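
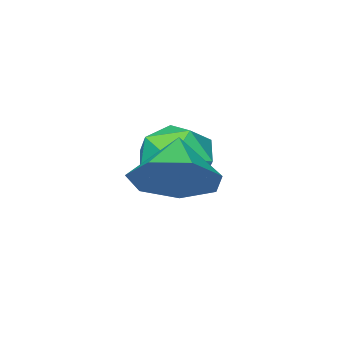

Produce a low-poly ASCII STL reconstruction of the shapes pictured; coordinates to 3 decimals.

solid 
facet normal -0.971 -0.019 -0.238
outer loop
vertex -0.526 0.931 0.187
vertex -0.614 0.001 0.622
vertex -0.769 0.851 1.185
endloop
endfacet
facet normal -0.749 0.650 -0.130
outer loop
vertex -0.526 0.931 0.187
vertex -0.769 0.851 1.185
vertex -0.095 1.566 0.875
endloop
endfacet
facet normal -0.217 0.781 -0.585
outer loop
vertex -0.526 0.931 0.187
vertex -0.095 1.566 0.875
vertex 0.477 1.159 0.12
endloop
endfacet
facet normal -0.109 0.194 -0.975
outer loop
vertex -0.526 0.931 0.187
vertex 0.477 1.159 0.12
vertex 0.156 0.192 -0.036
endloop
endfacet
facet normal -0.575 -0.301 -0.761
outer loop
vertex -0.526 0.931 0.187
vertex 0.156 0.192 -0.036
vertex -0.614 0.001 0.622
endloop
endfacet
facet normal -0.488 0.691 0.533
outer loop
vertex -0.095 1.566 0.875
vertex -0.769 0.851 1.185
vertex 0.084 1.028 1.736
endloop
endfacet
facet normal -0.848 -0.392 0.358
outer loop
vertex -0.769 0.851 1.185
vertex -0.614 0.001 0.622
vertex -0.237 0.061 1.58
endloop
endfacet
facet normal -0.206 -0.849 -0.487
outer loop
vertex -0.614 0.001 0.622
vertex 0.156 0.192 -0.036
vertex 0.335 -0.346 0.825
endloop
endfacet
facet normal 0.549 -0.048 -0.835
outer loop
vertex 0.156 0.192 -0.036
vertex 0.477 1.159 0.12
vertex 1.009 0.369 0.515
endloop
endfacet
facet normal 0.374 0.905 -0.204
outer loop
vertex 0.477 1.159 0.12
vertex -0.095 1.566 0.875
vertex 0.854 1.219 1.078
endloop
endfacet
facet normal 0.109 -0.194 0.975
outer loop
vertex 0.766 0.289 1.513
vertex 0.084 1.028 1.736
vertex -0.237 0.061 1.58
endloop
endfacet
facet normal 0.217 -0.781 0.585
outer loop
vertex 0.766 0.289 1.513
vertex -0.237 0.061 1.58
vertex 0.335 -0.346 0.825
endloop
endfacet
facet normal 0.749 -0.650 0.130
outer loop
vertex 0.766 0.289 1.513
vertex 0.335 -0.346 0.825
vertex 1.009 0.369 0.515
endloop
endfacet
facet normal 0.971 0.019 0.238
outer loop
vertex 0.766 0.289 1.513
vertex 1.009 0.369 0.515
vertex 0.854 1.219 1.078
endloop
endfacet
facet normal 0.575 0.301 0.761
outer loop
vertex 0.766 0.289 1.513
vertex 0.854 1.219 1.078
vertex 0.084 1.028 1.736
endloop
endfacet
facet normal -0.549 0.048 0.835
outer loop
vertex -0.237 0.061 1.58
vertex 0.084 1.028 1.736
vertex -0.769 0.851 1.185
endloop
endfacet
facet normal -0.374 -0.905 0.204
outer loop
vertex 0.335 -0.346 0.825
vertex -0.237 0.061 1.58
vertex -0.614 0.001 0.622
endloop
endfacet
facet normal 0.488 -0.691 -0.533
outer loop
vertex 1.009 0.369 0.515
vertex 0.335 -0.346 0.825
vertex 0.156 0.192 -0.036
endloop
endfacet
facet normal 0.848 0.392 -0.358
outer loop
vertex 0.854 1.219 1.078
vertex 1.009 0.369 0.515
vertex 0.477 1.159 0.12
endloop
endfacet
facet normal 0.206 0.849 0.487
outer loop
vertex 0.084 1.028 1.736
vertex 0.854 1.219 1.078
vertex -0.095 1.566 0.875
endloop
endfacet
facet normal 0.579 0.503 -0.641
outer loop
vertex 2.701 1.736 1.252
vertex 1.924 2.442 1.104
vertex 2.704 2.458 1.821
endloop
endfacet
facet normal 0.334 -0.584 0.740
outer loop
vertex 2.701 1.736 1.252
vertex 2.704 2.458 1.821
vertex 1.136 1.758 1.976
endloop
endfacet
facet normal 0.579 0.503 -0.642
outer loop
vertex 2.704 2.458 1.821
vertex 1.924 2.442 1.104
vertex 2.12 3.168 1.85
endloop
endfacet
facet normal 0.085 0.029 0.996
outer loop
vertex 2.704 2.458 1.821
vertex 2.12 3.168 1.85
vertex 1.136 1.758 1.976
endloop
endfacet
facet normal 0.580 0.503 -0.641
outer loop
vertex 2.12 3.168 1.85
vertex 1.924 2.442 1.104
vertex 1.389 3.331 1.317
endloop
endfacet
facet normal -0.479 0.404 0.780
outer loop
vertex 2.12 3.168 1.85
vertex 1.389 3.331 1.317
vertex 1.136 1.758 1.976
endloop
endfacet
facet normal 0.579 0.502 -0.642
outer loop
vertex 1.389 3.331 1.317
vertex 1.924 2.442 1.104
vertex 1.06 2.825 0.624
endloop
endfacet
facet normal -0.932 0.257 0.255
outer loop
vertex 1.389 3.331 1.317
vertex 1.06 2.825 0.624
vertex 1.136 1.758 1.976
endloop
endfacet
facet normal 0.579 0.503 -0.641
outer loop
vertex 1.06 2.825 0.624
vertex 1.924 2.442 1.104
vertex 1.382 2.03 0.291
endloop
endfacet
facet normal -0.935 -0.301 -0.185
outer loop
vertex 1.06 2.825 0.624
vertex 1.382 2.03 0.291
vertex 1.136 1.758 1.976
endloop
endfacet
facet normal 0.580 0.503 -0.641
outer loop
vertex 1.382 2.03 0.291
vertex 1.924 2.442 1.104
vertex 2.112 1.545 0.571
endloop
endfacet
facet normal -0.485 -0.850 -0.208
outer loop
vertex 1.382 2.03 0.291
vertex 2.112 1.545 0.571
vertex 1.136 1.758 1.976
endloop
endfacet
facet normal 0.579 0.503 -0.642
outer loop
vertex 2.112 1.545 0.571
vertex 1.924 2.442 1.104
vertex 2.701 1.736 1.252
endloop
endfacet
facet normal 0.081 -0.976 0.204
outer loop
vertex 2.112 1.545 0.571
vertex 2.701 1.736 1.252
vertex 1.136 1.758 1.976
endloop
endfacet

endsolid


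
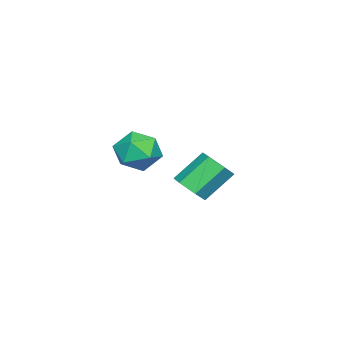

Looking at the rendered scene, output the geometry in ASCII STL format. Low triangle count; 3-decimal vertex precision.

solid 
facet normal -0.603 0.176 0.778
outer loop
vertex 0.248 -3.251 3.449
vertex 0.996 -3.854 4.166
vertex 1.137 -2.674 4.008
endloop
endfacet
facet normal -0.644 0.704 0.298
outer loop
vertex 0.248 -3.251 3.449
vertex 1.137 -2.674 4.008
vertex 0.884 -2.421 2.864
endloop
endfacet
facet normal -0.847 0.421 -0.324
outer loop
vertex 0.248 -3.251 3.449
vertex 0.884 -2.421 2.864
vertex 0.586 -3.444 2.315
endloop
endfacet
facet normal -0.932 -0.281 -0.230
outer loop
vertex 0.248 -3.251 3.449
vertex 0.586 -3.444 2.315
vertex 0.655 -4.33 3.12
endloop
endfacet
facet normal -0.781 -0.432 0.451
outer loop
vertex 0.248 -3.251 3.449
vertex 0.655 -4.33 3.12
vertex 0.996 -3.854 4.166
endloop
endfacet
facet normal 0.009 0.977 0.214
outer loop
vertex 0.884 -2.421 2.864
vertex 1.137 -2.674 4.008
vertex 2.025 -2.51 3.22
endloop
endfacet
facet normal 0.076 0.123 0.989
outer loop
vertex 1.137 -2.674 4.008
vertex 0.996 -3.854 4.166
vertex 2.094 -3.396 4.025
endloop
endfacet
facet normal -0.211 -0.862 0.461
outer loop
vertex 0.996 -3.854 4.166
vertex 0.655 -4.33 3.12
vertex 1.796 -4.419 3.476
endloop
endfacet
facet normal -0.455 -0.618 -0.641
outer loop
vertex 0.655 -4.33 3.12
vertex 0.586 -3.444 2.315
vertex 1.543 -4.166 2.332
endloop
endfacet
facet normal -0.318 0.519 -0.794
outer loop
vertex 0.586 -3.444 2.315
vertex 0.884 -2.421 2.864
vertex 1.684 -2.986 2.174
endloop
endfacet
facet normal 0.932 0.281 0.230
outer loop
vertex 2.432 -3.589 2.891
vertex 2.025 -2.51 3.22
vertex 2.094 -3.396 4.025
endloop
endfacet
facet normal 0.847 -0.421 0.324
outer loop
vertex 2.432 -3.589 2.891
vertex 2.094 -3.396 4.025
vertex 1.796 -4.419 3.476
endloop
endfacet
facet normal 0.644 -0.704 -0.298
outer loop
vertex 2.432 -3.589 2.891
vertex 1.796 -4.419 3.476
vertex 1.543 -4.166 2.332
endloop
endfacet
facet normal 0.603 -0.176 -0.778
outer loop
vertex 2.432 -3.589 2.891
vertex 1.543 -4.166 2.332
vertex 1.684 -2.986 2.174
endloop
endfacet
facet normal 0.781 0.432 -0.451
outer loop
vertex 2.432 -3.589 2.891
vertex 1.684 -2.986 2.174
vertex 2.025 -2.51 3.22
endloop
endfacet
facet normal 0.455 0.618 0.641
outer loop
vertex 2.094 -3.396 4.025
vertex 2.025 -2.51 3.22
vertex 1.137 -2.674 4.008
endloop
endfacet
facet normal 0.318 -0.519 0.794
outer loop
vertex 1.796 -4.419 3.476
vertex 2.094 -3.396 4.025
vertex 0.996 -3.854 4.166
endloop
endfacet
facet normal -0.009 -0.977 -0.214
outer loop
vertex 1.543 -4.166 2.332
vertex 1.796 -4.419 3.476
vertex 0.655 -4.33 3.12
endloop
endfacet
facet normal -0.076 -0.123 -0.989
outer loop
vertex 1.684 -2.986 2.174
vertex 1.543 -4.166 2.332
vertex 0.586 -3.444 2.315
endloop
endfacet
facet normal 0.211 0.862 -0.461
outer loop
vertex 2.025 -2.51 3.22
vertex 1.684 -2.986 2.174
vertex 0.884 -2.421 2.864
endloop
endfacet
facet normal 0.535 -0.484 -0.692
outer loop
vertex -2.535 -2.358 -0.965
vertex -3.281 -2.977 -1.109
vertex -3.219 -2.154 -1.637
endloop
endfacet
facet normal 0.476 0.850 -0.227
outer loop
vertex -2.535 -2.358 -0.965
vertex -3.219 -2.154 -1.637
vertex -3.633 -1.364 0.452
endloop
endfacet
facet normal 0.476 0.850 -0.227
outer loop
vertex -3.633 -1.364 0.452
vertex -3.219 -2.154 -1.637
vertex -4.317 -1.16 -0.22
endloop
endfacet
facet normal -0.535 0.485 0.692
outer loop
vertex -3.633 -1.364 0.452
vertex -4.317 -1.16 -0.22
vertex -4.379 -1.983 0.309
endloop
endfacet
facet normal 0.536 -0.484 -0.691
outer loop
vertex -3.219 -2.154 -1.637
vertex -3.281 -2.977 -1.109
vertex -3.964 -2.774 -1.781
endloop
endfacet
facet normal -0.366 0.604 -0.708
outer loop
vertex -3.219 -2.154 -1.637
vertex -3.964 -2.774 -1.781
vertex -4.317 -1.16 -0.22
endloop
endfacet
facet normal -0.366 0.604 -0.708
outer loop
vertex -4.317 -1.16 -0.22
vertex -3.964 -2.774 -1.781
vertex -5.063 -1.78 -0.364
endloop
endfacet
facet normal -0.536 0.485 0.691
outer loop
vertex -4.317 -1.16 -0.22
vertex -5.063 -1.78 -0.364
vertex -4.379 -1.983 0.309
endloop
endfacet
facet normal 0.535 -0.486 -0.691
outer loop
vertex -3.964 -2.774 -1.781
vertex -3.281 -2.977 -1.109
vertex -4.027 -3.596 -1.252
endloop
endfacet
facet normal -0.842 -0.245 -0.481
outer loop
vertex -3.964 -2.774 -1.781
vertex -4.027 -3.596 -1.252
vertex -5.063 -1.78 -0.364
endloop
endfacet
facet normal -0.842 -0.246 -0.480
outer loop
vertex -5.063 -1.78 -0.364
vertex -4.027 -3.596 -1.252
vertex -5.125 -2.602 0.165
endloop
endfacet
facet normal -0.536 0.485 0.691
outer loop
vertex -5.063 -1.78 -0.364
vertex -5.125 -2.602 0.165
vertex -4.379 -1.983 0.309
endloop
endfacet
facet normal 0.535 -0.485 -0.692
outer loop
vertex -4.027 -3.596 -1.252
vertex -3.281 -2.977 -1.109
vertex -3.343 -3.8 -0.58
endloop
endfacet
facet normal -0.476 -0.850 0.227
outer loop
vertex -4.027 -3.596 -1.252
vertex -3.343 -3.8 -0.58
vertex -5.125 -2.602 0.165
endloop
endfacet
facet normal -0.476 -0.850 0.227
outer loop
vertex -5.125 -2.602 0.165
vertex -3.343 -3.8 -0.58
vertex -4.441 -2.806 0.837
endloop
endfacet
facet normal -0.535 0.484 0.692
outer loop
vertex -5.125 -2.602 0.165
vertex -4.441 -2.806 0.837
vertex -4.379 -1.983 0.309
endloop
endfacet
facet normal 0.536 -0.485 -0.691
outer loop
vertex -3.343 -3.8 -0.58
vertex -3.281 -2.977 -1.109
vertex -2.597 -3.18 -0.436
endloop
endfacet
facet normal 0.366 -0.605 0.708
outer loop
vertex -3.343 -3.8 -0.58
vertex -2.597 -3.18 -0.436
vertex -4.441 -2.806 0.837
endloop
endfacet
facet normal 0.366 -0.604 0.708
outer loop
vertex -4.441 -2.806 0.837
vertex -2.597 -3.18 -0.436
vertex -3.696 -2.186 0.981
endloop
endfacet
facet normal -0.536 0.484 0.691
outer loop
vertex -4.441 -2.806 0.837
vertex -3.696 -2.186 0.981
vertex -4.379 -1.983 0.309
endloop
endfacet
facet normal 0.536 -0.485 -0.691
outer loop
vertex -2.597 -3.18 -0.436
vertex -3.281 -2.977 -1.109
vertex -2.535 -2.358 -0.965
endloop
endfacet
facet normal 0.842 0.246 0.481
outer loop
vertex -2.597 -3.18 -0.436
vertex -2.535 -2.358 -0.965
vertex -3.696 -2.186 0.981
endloop
endfacet
facet normal 0.842 0.245 0.481
outer loop
vertex -3.696 -2.186 0.981
vertex -2.535 -2.358 -0.965
vertex -3.633 -1.364 0.452
endloop
endfacet
facet normal -0.535 0.486 0.691
outer loop
vertex -3.696 -2.186 0.981
vertex -3.633 -1.364 0.452
vertex -4.379 -1.983 0.309
endloop
endfacet

endsolid


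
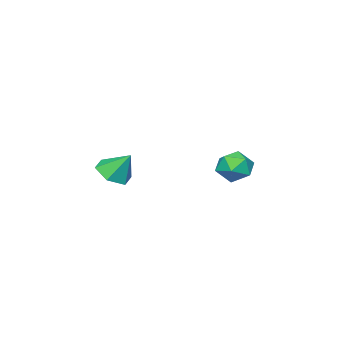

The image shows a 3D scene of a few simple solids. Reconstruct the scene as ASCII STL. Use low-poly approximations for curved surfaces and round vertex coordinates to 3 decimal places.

solid 
facet normal 0.137 -0.588 -0.797
outer loop
vertex 3.842 -2.982 -0.462
vertex 3.079 -3.336 -0.332
vertex 3.15 -2.649 -0.827
endloop
endfacet
facet normal 0.425 0.905 0.019
outer loop
vertex 3.842 -2.982 -0.462
vertex 3.15 -2.649 -0.827
vertex 2.901 -2.564 0.712
endloop
endfacet
facet normal 0.137 -0.588 -0.797
outer loop
vertex 3.15 -2.649 -0.827
vertex 3.079 -3.336 -0.332
vertex 2.388 -3.002 -0.697
endloop
endfacet
facet normal -0.434 0.893 -0.120
outer loop
vertex 3.15 -2.649 -0.827
vertex 2.388 -3.002 -0.697
vertex 2.901 -2.564 0.712
endloop
endfacet
facet normal 0.136 -0.589 -0.797
outer loop
vertex 2.388 -3.002 -0.697
vertex 3.079 -3.336 -0.332
vertex 2.317 -3.689 -0.201
endloop
endfacet
facet normal -0.927 0.277 0.251
outer loop
vertex 2.388 -3.002 -0.697
vertex 2.317 -3.689 -0.201
vertex 2.901 -2.564 0.712
endloop
endfacet
facet normal 0.136 -0.589 -0.797
outer loop
vertex 2.317 -3.689 -0.201
vertex 3.079 -3.336 -0.332
vertex 3.009 -4.023 0.164
endloop
endfacet
facet normal -0.560 -0.327 0.761
outer loop
vertex 2.317 -3.689 -0.201
vertex 3.009 -4.023 0.164
vertex 2.901 -2.564 0.712
endloop
endfacet
facet normal 0.137 -0.589 -0.797
outer loop
vertex 3.009 -4.023 0.164
vertex 3.079 -3.336 -0.332
vertex 3.771 -3.669 0.033
endloop
endfacet
facet normal 0.301 -0.316 0.900
outer loop
vertex 3.009 -4.023 0.164
vertex 3.771 -3.669 0.033
vertex 2.901 -2.564 0.712
endloop
endfacet
facet normal 0.137 -0.588 -0.797
outer loop
vertex 3.771 -3.669 0.033
vertex 3.079 -3.336 -0.332
vertex 3.842 -2.982 -0.462
endloop
endfacet
facet normal 0.794 0.300 0.530
outer loop
vertex 3.771 -3.669 0.033
vertex 3.842 -2.982 -0.462
vertex 2.901 -2.564 0.712
endloop
endfacet
facet normal -0.310 0.925 0.219
outer loop
vertex -2.108 -0.559 -1.283
vertex -2.82 -0.897 -0.862
vertex -2.062 -0.75 -0.411
endloop
endfacet
facet normal 0.401 0.899 0.176
outer loop
vertex -2.108 -0.559 -1.283
vertex -2.062 -0.75 -0.411
vertex -1.377 -0.95 -0.949
endloop
endfacet
facet normal 0.574 0.666 -0.476
outer loop
vertex -2.108 -0.559 -1.283
vertex -1.377 -0.95 -0.949
vertex -1.711 -1.222 -1.732
endloop
endfacet
facet normal -0.030 0.548 -0.836
outer loop
vertex -2.108 -0.559 -1.283
vertex -1.711 -1.222 -1.732
vertex -2.603 -1.189 -1.678
endloop
endfacet
facet normal -0.577 0.708 -0.407
outer loop
vertex -2.108 -0.559 -1.283
vertex -2.603 -1.189 -1.678
vertex -2.82 -0.897 -0.862
endloop
endfacet
facet normal 0.633 0.419 0.651
outer loop
vertex -1.377 -0.95 -0.949
vertex -2.062 -0.75 -0.411
vertex -1.637 -1.531 -0.322
endloop
endfacet
facet normal -0.518 0.461 0.720
outer loop
vertex -2.062 -0.75 -0.411
vertex -2.82 -0.897 -0.862
vertex -2.529 -1.498 -0.268
endloop
endfacet
facet normal -0.950 0.110 -0.292
outer loop
vertex -2.82 -0.897 -0.862
vertex -2.603 -1.189 -1.678
vertex -2.863 -1.77 -1.051
endloop
endfacet
facet normal -0.065 -0.148 -0.987
outer loop
vertex -2.603 -1.189 -1.678
vertex -1.711 -1.222 -1.732
vertex -2.178 -1.97 -1.589
endloop
endfacet
facet normal 0.914 0.043 -0.404
outer loop
vertex -1.711 -1.222 -1.732
vertex -1.377 -0.95 -0.949
vertex -1.42 -1.823 -1.138
endloop
endfacet
facet normal 0.030 -0.548 0.836
outer loop
vertex -2.132 -2.161 -0.717
vertex -1.637 -1.531 -0.322
vertex -2.529 -1.498 -0.268
endloop
endfacet
facet normal -0.574 -0.666 0.476
outer loop
vertex -2.132 -2.161 -0.717
vertex -2.529 -1.498 -0.268
vertex -2.863 -1.77 -1.051
endloop
endfacet
facet normal -0.401 -0.899 -0.176
outer loop
vertex -2.132 -2.161 -0.717
vertex -2.863 -1.77 -1.051
vertex -2.178 -1.97 -1.589
endloop
endfacet
facet normal 0.310 -0.925 -0.219
outer loop
vertex -2.132 -2.161 -0.717
vertex -2.178 -1.97 -1.589
vertex -1.42 -1.823 -1.138
endloop
endfacet
facet normal 0.577 -0.708 0.407
outer loop
vertex -2.132 -2.161 -0.717
vertex -1.42 -1.823 -1.138
vertex -1.637 -1.531 -0.322
endloop
endfacet
facet normal 0.065 0.148 0.987
outer loop
vertex -2.529 -1.498 -0.268
vertex -1.637 -1.531 -0.322
vertex -2.062 -0.75 -0.411
endloop
endfacet
facet normal -0.914 -0.043 0.404
outer loop
vertex -2.863 -1.77 -1.051
vertex -2.529 -1.498 -0.268
vertex -2.82 -0.897 -0.862
endloop
endfacet
facet normal -0.633 -0.419 -0.651
outer loop
vertex -2.178 -1.97 -1.589
vertex -2.863 -1.77 -1.051
vertex -2.603 -1.189 -1.678
endloop
endfacet
facet normal 0.518 -0.461 -0.720
outer loop
vertex -1.42 -1.823 -1.138
vertex -2.178 -1.97 -1.589
vertex -1.711 -1.222 -1.732
endloop
endfacet
facet normal 0.950 -0.110 0.292
outer loop
vertex -1.637 -1.531 -0.322
vertex -1.42 -1.823 -1.138
vertex -1.377 -0.95 -0.949
endloop
endfacet

endsolid


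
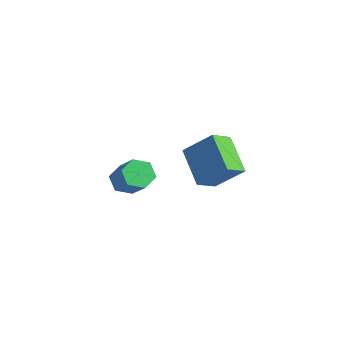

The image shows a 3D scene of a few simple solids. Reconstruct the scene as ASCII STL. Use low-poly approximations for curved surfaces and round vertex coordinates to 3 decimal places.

solid 
facet normal -0.566 -0.466 -0.680
outer loop
vertex 2.457 2.062 0.476
vertex 2.333 3.192 -0.195
vertex 4.226 1.578 -0.664
endloop
endfacet
facet normal 0.094 -0.856 0.509
outer loop
vertex 5.307 2.468 0.635
vertex 2.457 2.062 0.476
vertex 4.226 1.578 -0.664
endloop
endfacet
facet normal -0.566 -0.466 -0.681
outer loop
vertex 4.226 1.578 -0.664
vertex 2.333 3.192 -0.195
vertex 4.103 2.708 -1.335
endloop
endfacet
facet normal 0.819 -0.224 -0.528
outer loop
vertex 4.103 2.708 -1.335
vertex 5.307 2.468 0.635
vertex 4.226 1.578 -0.664
endloop
endfacet
facet normal -0.819 0.224 0.528
outer loop
vertex 2.457 2.062 0.476
vertex 3.414 4.082 1.104
vertex 2.333 3.192 -0.195
endloop
endfacet
facet normal 0.094 -0.856 0.509
outer loop
vertex 3.537 2.952 1.775
vertex 2.457 2.062 0.476
vertex 5.307 2.468 0.635
endloop
endfacet
facet normal -0.819 0.224 0.528
outer loop
vertex 3.537 2.952 1.775
vertex 3.414 4.082 1.104
vertex 2.457 2.062 0.476
endloop
endfacet
facet normal -0.094 0.856 -0.509
outer loop
vertex 2.333 3.192 -0.195
vertex 3.414 4.082 1.104
vertex 4.103 2.708 -1.335
endloop
endfacet
facet normal 0.819 -0.224 -0.528
outer loop
vertex 5.183 3.598 -0.036
vertex 5.307 2.468 0.635
vertex 4.103 2.708 -1.335
endloop
endfacet
facet normal -0.094 0.856 -0.509
outer loop
vertex 4.103 2.708 -1.335
vertex 3.414 4.082 1.104
vertex 5.183 3.598 -0.036
endloop
endfacet
facet normal 0.566 0.466 0.680
outer loop
vertex 5.183 3.598 -0.036
vertex 3.537 2.952 1.775
vertex 5.307 2.468 0.635
endloop
endfacet
facet normal 0.566 0.466 0.680
outer loop
vertex 3.414 4.082 1.104
vertex 3.537 2.952 1.775
vertex 5.183 3.598 -0.036
endloop
endfacet
facet normal -0.719 0.115 -0.685
outer loop
vertex -1.342 1.835 -4.703
vertex -1.948 1.903 -4.055
vertex -1.54 2.633 -4.361
endloop
endfacet
facet normal 0.658 0.429 -0.619
outer loop
vertex -1.342 1.835 -4.703
vertex -1.54 2.633 -4.361
vertex 0.075 1.608 -3.352
endloop
endfacet
facet normal 0.658 0.428 -0.619
outer loop
vertex 0.075 1.608 -3.352
vertex -1.54 2.633 -4.361
vertex -0.123 2.406 -3.011
endloop
endfacet
facet normal 0.718 -0.115 0.686
outer loop
vertex 0.075 1.608 -3.352
vertex -0.123 2.406 -3.011
vertex -0.532 1.677 -2.705
endloop
endfacet
facet normal -0.719 0.115 -0.685
outer loop
vertex -1.54 2.633 -4.361
vertex -1.948 1.903 -4.055
vertex -2.146 2.701 -3.713
endloop
endfacet
facet normal 0.136 0.990 0.024
outer loop
vertex -1.54 2.633 -4.361
vertex -2.146 2.701 -3.713
vertex -0.123 2.406 -3.011
endloop
endfacet
facet normal 0.136 0.990 0.024
outer loop
vertex -0.123 2.406 -3.011
vertex -2.146 2.701 -3.713
vertex -0.73 2.474 -2.363
endloop
endfacet
facet normal 0.719 -0.116 0.685
outer loop
vertex -0.123 2.406 -3.011
vertex -0.73 2.474 -2.363
vertex -0.532 1.677 -2.705
endloop
endfacet
facet normal -0.718 0.116 -0.686
outer loop
vertex -2.146 2.701 -3.713
vertex -1.948 1.903 -4.055
vertex -2.555 1.972 -3.408
endloop
endfacet
facet normal -0.522 0.562 0.642
outer loop
vertex -2.146 2.701 -3.713
vertex -2.555 1.972 -3.408
vertex -0.73 2.474 -2.363
endloop
endfacet
facet normal -0.522 0.562 0.642
outer loop
vertex -0.73 2.474 -2.363
vertex -2.555 1.972 -3.408
vertex -1.138 1.745 -2.057
endloop
endfacet
facet normal 0.719 -0.115 0.685
outer loop
vertex -0.73 2.474 -2.363
vertex -1.138 1.745 -2.057
vertex -0.532 1.677 -2.705
endloop
endfacet
facet normal -0.718 0.115 -0.686
outer loop
vertex -2.555 1.972 -3.408
vertex -1.948 1.903 -4.055
vertex -2.357 1.174 -3.749
endloop
endfacet
facet normal -0.659 -0.428 0.619
outer loop
vertex -2.555 1.972 -3.408
vertex -2.357 1.174 -3.749
vertex -1.138 1.745 -2.057
endloop
endfacet
facet normal -0.658 -0.429 0.619
outer loop
vertex -1.138 1.745 -2.057
vertex -2.357 1.174 -3.749
vertex -0.94 0.947 -2.399
endloop
endfacet
facet normal 0.719 -0.115 0.685
outer loop
vertex -1.138 1.745 -2.057
vertex -0.94 0.947 -2.399
vertex -0.532 1.677 -2.705
endloop
endfacet
facet normal -0.719 0.116 -0.685
outer loop
vertex -2.357 1.174 -3.749
vertex -1.948 1.903 -4.055
vertex -1.75 1.106 -4.397
endloop
endfacet
facet normal -0.136 -0.990 -0.024
outer loop
vertex -2.357 1.174 -3.749
vertex -1.75 1.106 -4.397
vertex -0.94 0.947 -2.399
endloop
endfacet
facet normal -0.136 -0.990 -0.024
outer loop
vertex -0.94 0.947 -2.399
vertex -1.75 1.106 -4.397
vertex -0.334 0.879 -3.047
endloop
endfacet
facet normal 0.719 -0.115 0.685
outer loop
vertex -0.94 0.947 -2.399
vertex -0.334 0.879 -3.047
vertex -0.532 1.677 -2.705
endloop
endfacet
facet normal -0.719 0.115 -0.685
outer loop
vertex -1.75 1.106 -4.397
vertex -1.948 1.903 -4.055
vertex -1.342 1.835 -4.703
endloop
endfacet
facet normal 0.522 -0.562 -0.642
outer loop
vertex -1.75 1.106 -4.397
vertex -1.342 1.835 -4.703
vertex -0.334 0.879 -3.047
endloop
endfacet
facet normal 0.522 -0.562 -0.642
outer loop
vertex -0.334 0.879 -3.047
vertex -1.342 1.835 -4.703
vertex 0.075 1.608 -3.352
endloop
endfacet
facet normal 0.718 -0.116 0.686
outer loop
vertex -0.334 0.879 -3.047
vertex 0.075 1.608 -3.352
vertex -0.532 1.677 -2.705
endloop
endfacet

endsolid


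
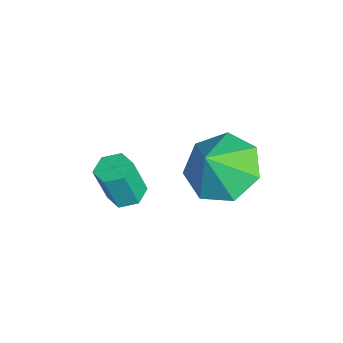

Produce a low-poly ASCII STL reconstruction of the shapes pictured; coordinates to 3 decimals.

solid 
facet normal -0.060 0.272 -0.961
outer loop
vertex 1.589 0.442 -3.204
vertex 1.142 0.18 -3.25
vertex 1.137 0.681 -3.108
endloop
endfacet
facet normal 0.491 0.845 0.209
outer loop
vertex 1.589 0.442 -3.204
vertex 1.137 0.681 -3.108
vertex 1.665 0.101 -2.004
endloop
endfacet
facet normal 0.491 0.845 0.209
outer loop
vertex 1.665 0.101 -2.004
vertex 1.137 0.681 -3.108
vertex 1.213 0.34 -1.908
endloop
endfacet
facet normal 0.060 -0.272 0.960
outer loop
vertex 1.665 0.101 -2.004
vertex 1.213 0.34 -1.908
vertex 1.218 -0.16 -2.05
endloop
endfacet
facet normal -0.060 0.272 -0.961
outer loop
vertex 1.137 0.681 -3.108
vertex 1.142 0.18 -3.25
vertex 0.69 0.419 -3.154
endloop
endfacet
facet normal -0.508 0.820 0.265
outer loop
vertex 1.137 0.681 -3.108
vertex 0.69 0.419 -3.154
vertex 1.213 0.34 -1.908
endloop
endfacet
facet normal -0.508 0.820 0.265
outer loop
vertex 1.213 0.34 -1.908
vertex 0.69 0.419 -3.154
vertex 0.766 0.078 -1.954
endloop
endfacet
facet normal 0.061 -0.272 0.960
outer loop
vertex 1.213 0.34 -1.908
vertex 0.766 0.078 -1.954
vertex 1.218 -0.16 -2.05
endloop
endfacet
facet normal -0.060 0.272 -0.960
outer loop
vertex 0.69 0.419 -3.154
vertex 1.142 0.18 -3.25
vertex 0.695 -0.081 -3.296
endloop
endfacet
facet normal -0.998 -0.026 0.056
outer loop
vertex 0.69 0.419 -3.154
vertex 0.695 -0.081 -3.296
vertex 0.766 0.078 -1.954
endloop
endfacet
facet normal -0.998 -0.026 0.056
outer loop
vertex 0.766 0.078 -1.954
vertex 0.695 -0.081 -3.296
vertex 0.771 -0.422 -2.096
endloop
endfacet
facet normal 0.061 -0.272 0.960
outer loop
vertex 0.766 0.078 -1.954
vertex 0.771 -0.422 -2.096
vertex 1.218 -0.16 -2.05
endloop
endfacet
facet normal -0.060 0.272 -0.960
outer loop
vertex 0.695 -0.081 -3.296
vertex 1.142 0.18 -3.25
vertex 1.147 -0.32 -3.392
endloop
endfacet
facet normal -0.491 -0.845 -0.209
outer loop
vertex 0.695 -0.081 -3.296
vertex 1.147 -0.32 -3.392
vertex 0.771 -0.422 -2.096
endloop
endfacet
facet normal -0.491 -0.845 -0.209
outer loop
vertex 0.771 -0.422 -2.096
vertex 1.147 -0.32 -3.392
vertex 1.223 -0.661 -2.192
endloop
endfacet
facet normal 0.060 -0.272 0.961
outer loop
vertex 0.771 -0.422 -2.096
vertex 1.223 -0.661 -2.192
vertex 1.218 -0.16 -2.05
endloop
endfacet
facet normal -0.061 0.272 -0.960
outer loop
vertex 1.147 -0.32 -3.392
vertex 1.142 0.18 -3.25
vertex 1.594 -0.058 -3.346
endloop
endfacet
facet normal 0.508 -0.820 -0.265
outer loop
vertex 1.147 -0.32 -3.392
vertex 1.594 -0.058 -3.346
vertex 1.223 -0.661 -2.192
endloop
endfacet
facet normal 0.508 -0.820 -0.265
outer loop
vertex 1.223 -0.661 -2.192
vertex 1.594 -0.058 -3.346
vertex 1.67 -0.399 -2.146
endloop
endfacet
facet normal 0.060 -0.272 0.961
outer loop
vertex 1.223 -0.661 -2.192
vertex 1.67 -0.399 -2.146
vertex 1.218 -0.16 -2.05
endloop
endfacet
facet normal -0.061 0.272 -0.960
outer loop
vertex 1.594 -0.058 -3.346
vertex 1.142 0.18 -3.25
vertex 1.589 0.442 -3.204
endloop
endfacet
facet normal 0.998 0.026 -0.056
outer loop
vertex 1.594 -0.058 -3.346
vertex 1.589 0.442 -3.204
vertex 1.67 -0.399 -2.146
endloop
endfacet
facet normal 0.998 0.026 -0.056
outer loop
vertex 1.67 -0.399 -2.146
vertex 1.589 0.442 -3.204
vertex 1.665 0.101 -2.004
endloop
endfacet
facet normal 0.060 -0.272 0.960
outer loop
vertex 1.67 -0.399 -2.146
vertex 1.665 0.101 -2.004
vertex 1.218 -0.16 -2.05
endloop
endfacet
facet normal -0.412 0.392 -0.823
outer loop
vertex 0.83 2.883 -4.183
vertex -0.153 2.66 -3.797
vertex 0.435 3.556 -3.665
endloop
endfacet
facet normal 0.892 0.221 0.394
outer loop
vertex 0.83 2.883 -4.183
vertex 0.435 3.556 -3.665
vertex 0.373 2.16 -2.743
endloop
endfacet
facet normal -0.412 0.391 -0.823
outer loop
vertex 0.435 3.556 -3.665
vertex -0.153 2.66 -3.797
vertex -0.403 3.556 -3.246
endloop
endfacet
facet normal 0.388 0.496 0.777
outer loop
vertex 0.435 3.556 -3.665
vertex -0.403 3.556 -3.246
vertex 0.373 2.16 -2.743
endloop
endfacet
facet normal -0.411 0.391 -0.823
outer loop
vertex -0.403 3.556 -3.246
vertex -0.153 2.66 -3.797
vertex -1.053 2.881 -3.242
endloop
endfacet
facet normal -0.222 0.219 0.950
outer loop
vertex -0.403 3.556 -3.246
vertex -1.053 2.881 -3.242
vertex 0.373 2.16 -2.743
endloop
endfacet
facet normal -0.412 0.391 -0.823
outer loop
vertex -1.053 2.881 -3.242
vertex -0.153 2.66 -3.797
vertex -1.026 2.04 -3.655
endloop
endfacet
facet normal -0.476 -0.400 0.783
outer loop
vertex -1.053 2.881 -3.242
vertex -1.026 2.04 -3.655
vertex 0.373 2.16 -2.743
endloop
endfacet
facet normal -0.412 0.392 -0.823
outer loop
vertex -1.026 2.04 -3.655
vertex -0.153 2.66 -3.797
vertex -0.342 1.667 -4.175
endloop
endfacet
facet normal -0.184 -0.897 0.401
outer loop
vertex -1.026 2.04 -3.655
vertex -0.342 1.667 -4.175
vertex 0.373 2.16 -2.743
endloop
endfacet
facet normal -0.412 0.392 -0.823
outer loop
vertex -0.342 1.667 -4.175
vertex -0.153 2.66 -3.797
vertex 0.484 2.042 -4.41
endloop
endfacet
facet normal 0.433 -0.897 0.092
outer loop
vertex -0.342 1.667 -4.175
vertex 0.484 2.042 -4.41
vertex 0.373 2.16 -2.743
endloop
endfacet
facet normal -0.412 0.392 -0.823
outer loop
vertex 0.484 2.042 -4.41
vertex -0.153 2.66 -3.797
vertex 0.83 2.883 -4.183
endloop
endfacet
facet normal 0.912 -0.399 0.089
outer loop
vertex 0.484 2.042 -4.41
vertex 0.83 2.883 -4.183
vertex 0.373 2.16 -2.743
endloop
endfacet

endsolid


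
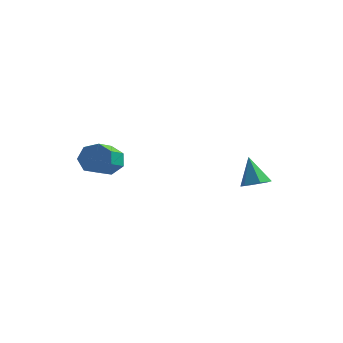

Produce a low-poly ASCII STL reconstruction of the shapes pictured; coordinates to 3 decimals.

solid 
facet normal 0.366 -0.341 -0.866
outer loop
vertex 4.538 2.173 1.473
vertex 4.128 2.724 1.083
vertex 4.861 2.88 1.331
endloop
endfacet
facet normal 0.636 -0.138 0.759
outer loop
vertex 4.538 2.173 1.473
vertex 4.861 2.88 1.331
vertex 3.512 3.296 2.537
endloop
endfacet
facet normal 0.366 -0.340 -0.866
outer loop
vertex 4.861 2.88 1.331
vertex 4.128 2.724 1.083
vertex 4.45 3.431 0.941
endloop
endfacet
facet normal 0.577 0.713 0.399
outer loop
vertex 4.861 2.88 1.331
vertex 4.45 3.431 0.941
vertex 3.512 3.296 2.537
endloop
endfacet
facet normal 0.367 -0.341 -0.865
outer loop
vertex 4.45 3.431 0.941
vertex 4.128 2.724 1.083
vertex 3.717 3.274 0.692
endloop
endfacet
facet normal -0.198 0.980 -0.034
outer loop
vertex 4.45 3.431 0.941
vertex 3.717 3.274 0.692
vertex 3.512 3.296 2.537
endloop
endfacet
facet normal 0.367 -0.341 -0.865
outer loop
vertex 3.717 3.274 0.692
vertex 4.128 2.724 1.083
vertex 3.394 2.567 0.834
endloop
endfacet
facet normal -0.912 0.395 -0.106
outer loop
vertex 3.717 3.274 0.692
vertex 3.394 2.567 0.834
vertex 3.512 3.296 2.537
endloop
endfacet
facet normal 0.367 -0.341 -0.865
outer loop
vertex 3.394 2.567 0.834
vertex 4.128 2.724 1.083
vertex 3.805 2.017 1.225
endloop
endfacet
facet normal -0.853 -0.456 0.254
outer loop
vertex 3.394 2.567 0.834
vertex 3.805 2.017 1.225
vertex 3.512 3.296 2.537
endloop
endfacet
facet normal 0.366 -0.341 -0.866
outer loop
vertex 3.805 2.017 1.225
vertex 4.128 2.724 1.083
vertex 4.538 2.173 1.473
endloop
endfacet
facet normal -0.079 -0.723 0.687
outer loop
vertex 3.805 2.017 1.225
vertex 4.538 2.173 1.473
vertex 3.512 3.296 2.537
endloop
endfacet
facet normal -0.038 0.889 -0.456
outer loop
vertex -1.496 -0.198 3.344
vertex -2.202 -0.469 2.875
vertex -2.185 -0.062 3.667
endloop
endfacet
facet normal 0.452 0.422 0.786
outer loop
vertex -1.496 -0.198 3.344
vertex -2.185 -0.062 3.667
vertex -1.431 -1.701 4.114
endloop
endfacet
facet normal 0.452 0.422 0.786
outer loop
vertex -1.431 -1.701 4.114
vertex -2.185 -0.062 3.667
vertex -2.12 -1.565 4.437
endloop
endfacet
facet normal 0.038 -0.890 0.455
outer loop
vertex -1.431 -1.701 4.114
vertex -2.12 -1.565 4.437
vertex -2.138 -1.971 3.645
endloop
endfacet
facet normal -0.039 0.889 -0.456
outer loop
vertex -2.185 -0.062 3.667
vertex -2.202 -0.469 2.875
vertex -2.886 -0.233 3.393
endloop
endfacet
facet normal -0.417 0.400 0.816
outer loop
vertex -2.185 -0.062 3.667
vertex -2.886 -0.233 3.393
vertex -2.12 -1.565 4.437
endloop
endfacet
facet normal -0.416 0.400 0.816
outer loop
vertex -2.12 -1.565 4.437
vertex -2.886 -0.233 3.393
vertex -2.822 -1.736 4.163
endloop
endfacet
facet normal 0.039 -0.890 0.455
outer loop
vertex -2.12 -1.565 4.437
vertex -2.822 -1.736 4.163
vertex -2.138 -1.971 3.645
endloop
endfacet
facet normal -0.038 0.889 -0.456
outer loop
vertex -2.886 -0.233 3.393
vertex -2.202 -0.469 2.875
vertex -3.073 -0.581 2.73
endloop
endfacet
facet normal -0.969 0.078 0.233
outer loop
vertex -2.886 -0.233 3.393
vertex -3.073 -0.581 2.73
vertex -2.822 -1.736 4.163
endloop
endfacet
facet normal -0.970 0.077 0.232
outer loop
vertex -2.822 -1.736 4.163
vertex -3.073 -0.581 2.73
vertex -3.008 -2.084 3.5
endloop
endfacet
facet normal 0.040 -0.889 0.456
outer loop
vertex -2.822 -1.736 4.163
vertex -3.008 -2.084 3.5
vertex -2.138 -1.971 3.645
endloop
endfacet
facet normal -0.039 0.890 -0.454
outer loop
vertex -3.073 -0.581 2.73
vertex -2.202 -0.469 2.875
vertex -2.604 -0.844 2.175
endloop
endfacet
facet normal -0.794 -0.304 -0.527
outer loop
vertex -3.073 -0.581 2.73
vertex -2.604 -0.844 2.175
vertex -3.008 -2.084 3.5
endloop
endfacet
facet normal -0.794 -0.304 -0.527
outer loop
vertex -3.008 -2.084 3.5
vertex -2.604 -0.844 2.175
vertex -2.539 -2.347 2.945
endloop
endfacet
facet normal 0.040 -0.890 0.455
outer loop
vertex -3.008 -2.084 3.5
vertex -2.539 -2.347 2.945
vertex -2.138 -1.971 3.645
endloop
endfacet
facet normal -0.038 0.890 -0.455
outer loop
vertex -2.604 -0.844 2.175
vertex -2.202 -0.469 2.875
vertex -1.833 -0.825 2.148
endloop
endfacet
facet normal -0.020 -0.457 -0.889
outer loop
vertex -2.604 -0.844 2.175
vertex -1.833 -0.825 2.148
vertex -2.539 -2.347 2.945
endloop
endfacet
facet normal -0.020 -0.457 -0.889
outer loop
vertex -2.539 -2.347 2.945
vertex -1.833 -0.825 2.148
vertex -1.768 -2.328 2.918
endloop
endfacet
facet normal 0.038 -0.889 0.456
outer loop
vertex -2.539 -2.347 2.945
vertex -1.768 -2.328 2.918
vertex -2.138 -1.971 3.645
endloop
endfacet
facet normal -0.039 0.889 -0.455
outer loop
vertex -1.833 -0.825 2.148
vertex -2.202 -0.469 2.875
vertex -1.339 -0.537 2.668
endloop
endfacet
facet normal 0.768 -0.265 -0.583
outer loop
vertex -1.833 -0.825 2.148
vertex -1.339 -0.537 2.668
vertex -1.768 -2.328 2.918
endloop
endfacet
facet normal 0.769 -0.265 -0.582
outer loop
vertex -1.768 -2.328 2.918
vertex -1.339 -0.537 2.668
vertex -1.275 -2.04 3.438
endloop
endfacet
facet normal 0.038 -0.889 0.456
outer loop
vertex -1.768 -2.328 2.918
vertex -1.275 -2.04 3.438
vertex -2.138 -1.971 3.645
endloop
endfacet
facet normal -0.039 0.890 -0.455
outer loop
vertex -1.339 -0.537 2.668
vertex -2.202 -0.469 2.875
vertex -1.496 -0.198 3.344
endloop
endfacet
facet normal 0.978 0.126 0.164
outer loop
vertex -1.339 -0.537 2.668
vertex -1.496 -0.198 3.344
vertex -1.275 -2.04 3.438
endloop
endfacet
facet normal 0.979 0.126 0.163
outer loop
vertex -1.275 -2.04 3.438
vertex -1.496 -0.198 3.344
vertex -1.431 -1.701 4.114
endloop
endfacet
facet normal 0.038 -0.890 0.455
outer loop
vertex -1.275 -2.04 3.438
vertex -1.431 -1.701 4.114
vertex -2.138 -1.971 3.645
endloop
endfacet

endsolid


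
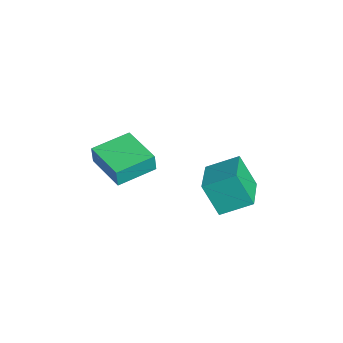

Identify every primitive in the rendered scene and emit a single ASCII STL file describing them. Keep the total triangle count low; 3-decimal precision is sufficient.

solid 
facet normal -0.946 -0.321 0.055
outer loop
vertex -3.868 -0.597 -1.289
vertex -4.423 1.073 -1.1
vertex -3.943 -0.525 -2.153
endloop
endfacet
facet normal 0.314 -0.944 -0.106
outer loop
vertex -2.137 0.087 -2.26
vertex -3.868 -0.597 -1.289
vertex -3.943 -0.525 -2.153
endloop
endfacet
facet normal -0.946 -0.321 0.055
outer loop
vertex -3.943 -0.525 -2.153
vertex -4.423 1.073 -1.1
vertex -4.498 1.145 -1.964
endloop
endfacet
facet normal -0.087 0.083 -0.993
outer loop
vertex -4.498 1.145 -1.964
vertex -2.137 0.087 -2.26
vertex -3.943 -0.525 -2.153
endloop
endfacet
facet normal 0.087 -0.083 0.993
outer loop
vertex -3.868 -0.597 -1.289
vertex -2.617 1.685 -1.207
vertex -4.423 1.073 -1.1
endloop
endfacet
facet normal 0.314 -0.944 -0.106
outer loop
vertex -2.062 0.015 -1.396
vertex -3.868 -0.597 -1.289
vertex -2.137 0.087 -2.26
endloop
endfacet
facet normal 0.087 -0.083 0.993
outer loop
vertex -2.062 0.015 -1.396
vertex -2.617 1.685 -1.207
vertex -3.868 -0.597 -1.289
endloop
endfacet
facet normal -0.314 0.944 0.106
outer loop
vertex -4.423 1.073 -1.1
vertex -2.617 1.685 -1.207
vertex -4.498 1.145 -1.964
endloop
endfacet
facet normal -0.087 0.083 -0.993
outer loop
vertex -2.692 1.757 -2.071
vertex -2.137 0.087 -2.26
vertex -4.498 1.145 -1.964
endloop
endfacet
facet normal -0.314 0.944 0.106
outer loop
vertex -4.498 1.145 -1.964
vertex -2.617 1.685 -1.207
vertex -2.692 1.757 -2.071
endloop
endfacet
facet normal 0.946 0.321 -0.055
outer loop
vertex -2.692 1.757 -2.071
vertex -2.062 0.015 -1.396
vertex -2.137 0.087 -2.26
endloop
endfacet
facet normal 0.946 0.321 -0.055
outer loop
vertex -2.617 1.685 -1.207
vertex -2.062 0.015 -1.396
vertex -2.692 1.757 -2.071
endloop
endfacet
facet normal -0.912 0.324 -0.252
outer loop
vertex -0.61 3.205 -0.448
vertex -0.335 4.47 0.183
vertex -0.046 3.75 -1.785
endloop
endfacet
facet normal -0.191 -0.878 -0.439
outer loop
vertex 1.695 3.13 -1.303
vertex -0.61 3.205 -0.448
vertex -0.046 3.75 -1.785
endloop
endfacet
facet normal -0.912 0.324 -0.253
outer loop
vertex -0.046 3.75 -1.785
vertex -0.335 4.47 0.183
vertex 0.229 5.014 -1.154
endloop
endfacet
facet normal 0.364 0.351 -0.863
outer loop
vertex 0.229 5.014 -1.154
vertex 1.695 3.13 -1.303
vertex -0.046 3.75 -1.785
endloop
endfacet
facet normal -0.364 -0.351 0.863
outer loop
vertex -0.61 3.205 -0.448
vertex 1.406 3.85 0.665
vertex -0.335 4.47 0.183
endloop
endfacet
facet normal -0.191 -0.878 -0.438
outer loop
vertex 1.131 2.586 0.034
vertex -0.61 3.205 -0.448
vertex 1.695 3.13 -1.303
endloop
endfacet
facet normal -0.364 -0.351 0.863
outer loop
vertex 1.131 2.586 0.034
vertex 1.406 3.85 0.665
vertex -0.61 3.205 -0.448
endloop
endfacet
facet normal 0.191 0.878 0.438
outer loop
vertex -0.335 4.47 0.183
vertex 1.406 3.85 0.665
vertex 0.229 5.014 -1.154
endloop
endfacet
facet normal 0.364 0.351 -0.863
outer loop
vertex 1.97 4.395 -0.672
vertex 1.695 3.13 -1.303
vertex 0.229 5.014 -1.154
endloop
endfacet
facet normal 0.191 0.878 0.439
outer loop
vertex 0.229 5.014 -1.154
vertex 1.406 3.85 0.665
vertex 1.97 4.395 -0.672
endloop
endfacet
facet normal 0.912 -0.324 0.253
outer loop
vertex 1.97 4.395 -0.672
vertex 1.131 2.586 0.034
vertex 1.695 3.13 -1.303
endloop
endfacet
facet normal 0.912 -0.324 0.252
outer loop
vertex 1.406 3.85 0.665
vertex 1.131 2.586 0.034
vertex 1.97 4.395 -0.672
endloop
endfacet

endsolid


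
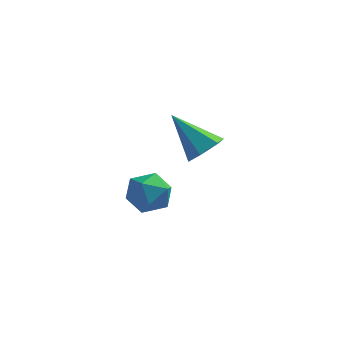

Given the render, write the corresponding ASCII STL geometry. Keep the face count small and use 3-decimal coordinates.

solid 
facet normal 0.304 0.886 -0.350
outer loop
vertex 2.149 -3.296 -0.782
vertex 1.828 -2.9 -0.06
vertex 2.662 -3.191 -0.071
endloop
endfacet
facet normal 0.730 0.361 -0.580
outer loop
vertex 2.149 -3.296 -0.782
vertex 2.662 -3.191 -0.071
vertex 2.681 -3.951 -0.52
endloop
endfacet
facet normal 0.328 -0.109 -0.938
outer loop
vertex 2.149 -3.296 -0.782
vertex 2.681 -3.951 -0.52
vertex 1.858 -4.13 -0.787
endloop
endfacet
facet normal -0.346 0.126 -0.930
outer loop
vertex 2.149 -3.296 -0.782
vertex 1.858 -4.13 -0.787
vertex 1.331 -3.48 -0.503
endloop
endfacet
facet normal -0.360 0.741 -0.567
outer loop
vertex 2.149 -3.296 -0.782
vertex 1.331 -3.48 -0.503
vertex 1.828 -2.9 -0.06
endloop
endfacet
facet normal 1.000 0.030 -0.009
outer loop
vertex 2.681 -3.951 -0.52
vertex 2.662 -3.191 -0.071
vertex 2.689 -3.96 0.363
endloop
endfacet
facet normal 0.311 0.879 0.362
outer loop
vertex 2.662 -3.191 -0.071
vertex 1.828 -2.9 -0.06
vertex 2.162 -3.31 0.647
endloop
endfacet
facet normal -0.764 0.645 0.013
outer loop
vertex 1.828 -2.9 -0.06
vertex 1.331 -3.48 -0.503
vertex 1.339 -3.489 0.38
endloop
endfacet
facet normal -0.741 -0.350 -0.574
outer loop
vertex 1.331 -3.48 -0.503
vertex 1.858 -4.13 -0.787
vertex 1.358 -4.249 -0.069
endloop
endfacet
facet normal 0.349 -0.729 -0.588
outer loop
vertex 1.858 -4.13 -0.787
vertex 2.681 -3.951 -0.52
vertex 2.192 -4.54 -0.08
endloop
endfacet
facet normal 0.346 -0.126 0.930
outer loop
vertex 1.871 -4.144 0.642
vertex 2.689 -3.96 0.363
vertex 2.162 -3.31 0.647
endloop
endfacet
facet normal -0.328 0.109 0.938
outer loop
vertex 1.871 -4.144 0.642
vertex 2.162 -3.31 0.647
vertex 1.339 -3.489 0.38
endloop
endfacet
facet normal -0.730 -0.361 0.580
outer loop
vertex 1.871 -4.144 0.642
vertex 1.339 -3.489 0.38
vertex 1.358 -4.249 -0.069
endloop
endfacet
facet normal -0.304 -0.886 0.350
outer loop
vertex 1.871 -4.144 0.642
vertex 1.358 -4.249 -0.069
vertex 2.192 -4.54 -0.08
endloop
endfacet
facet normal 0.360 -0.741 0.567
outer loop
vertex 1.871 -4.144 0.642
vertex 2.192 -4.54 -0.08
vertex 2.689 -3.96 0.363
endloop
endfacet
facet normal 0.741 0.350 0.574
outer loop
vertex 2.162 -3.31 0.647
vertex 2.689 -3.96 0.363
vertex 2.662 -3.191 -0.071
endloop
endfacet
facet normal -0.349 0.729 0.588
outer loop
vertex 1.339 -3.489 0.38
vertex 2.162 -3.31 0.647
vertex 1.828 -2.9 -0.06
endloop
endfacet
facet normal -1.000 -0.030 0.009
outer loop
vertex 1.358 -4.249 -0.069
vertex 1.339 -3.489 0.38
vertex 1.331 -3.48 -0.503
endloop
endfacet
facet normal -0.311 -0.879 -0.362
outer loop
vertex 2.192 -4.54 -0.08
vertex 1.358 -4.249 -0.069
vertex 1.858 -4.13 -0.787
endloop
endfacet
facet normal 0.764 -0.645 -0.013
outer loop
vertex 2.689 -3.96 0.363
vertex 2.192 -4.54 -0.08
vertex 2.681 -3.951 -0.52
endloop
endfacet
facet normal 0.682 -0.264 -0.683
outer loop
vertex 3.666 0.07 0.175
vertex 3.195 0.354 -0.405
vertex 3.731 0.833 -0.055
endloop
endfacet
facet normal 0.457 0.221 0.862
outer loop
vertex 3.666 0.07 0.175
vertex 3.731 0.833 -0.055
vertex 1.865 0.866 0.925
endloop
endfacet
facet normal 0.681 -0.263 -0.683
outer loop
vertex 3.731 0.833 -0.055
vertex 3.195 0.354 -0.405
vertex 3.259 1.117 -0.635
endloop
endfacet
facet normal 0.180 0.933 0.311
outer loop
vertex 3.731 0.833 -0.055
vertex 3.259 1.117 -0.635
vertex 1.865 0.866 0.925
endloop
endfacet
facet normal 0.682 -0.263 -0.683
outer loop
vertex 3.259 1.117 -0.635
vertex 3.195 0.354 -0.405
vertex 2.723 0.638 -0.986
endloop
endfacet
facet normal -0.505 0.801 -0.322
outer loop
vertex 3.259 1.117 -0.635
vertex 2.723 0.638 -0.986
vertex 1.865 0.866 0.925
endloop
endfacet
facet normal 0.682 -0.263 -0.682
outer loop
vertex 2.723 0.638 -0.986
vertex 3.195 0.354 -0.405
vertex 2.659 -0.126 -0.756
endloop
endfacet
facet normal -0.913 -0.045 -0.405
outer loop
vertex 2.723 0.638 -0.986
vertex 2.659 -0.126 -0.756
vertex 1.865 0.866 0.925
endloop
endfacet
facet normal 0.682 -0.262 -0.683
outer loop
vertex 2.659 -0.126 -0.756
vertex 3.195 0.354 -0.405
vertex 3.131 -0.41 -0.176
endloop
endfacet
facet normal -0.636 -0.758 0.147
outer loop
vertex 2.659 -0.126 -0.756
vertex 3.131 -0.41 -0.176
vertex 1.865 0.866 0.925
endloop
endfacet
facet normal 0.683 -0.262 -0.682
outer loop
vertex 3.131 -0.41 -0.176
vertex 3.195 0.354 -0.405
vertex 3.666 0.07 0.175
endloop
endfacet
facet normal 0.049 -0.624 0.780
outer loop
vertex 3.131 -0.41 -0.176
vertex 3.666 0.07 0.175
vertex 1.865 0.866 0.925
endloop
endfacet

endsolid


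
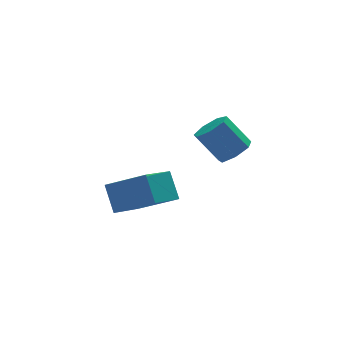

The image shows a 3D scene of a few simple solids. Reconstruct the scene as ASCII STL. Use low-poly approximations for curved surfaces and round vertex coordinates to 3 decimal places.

solid 
facet normal 0.481 -0.410 -0.775
outer loop
vertex 2.983 -1.336 1.778
vertex 2.305 -1.369 1.375
vertex 2.837 -0.785 1.396
endloop
endfacet
facet normal 0.851 0.432 0.299
outer loop
vertex 2.983 -1.336 1.778
vertex 2.837 -0.785 1.396
vertex 2.234 -0.698 2.988
endloop
endfacet
facet normal 0.850 0.433 0.298
outer loop
vertex 2.234 -0.698 2.988
vertex 2.837 -0.785 1.396
vertex 2.087 -0.147 2.607
endloop
endfacet
facet normal -0.480 0.408 0.776
outer loop
vertex 2.234 -0.698 2.988
vertex 2.087 -0.147 2.607
vertex 1.555 -0.731 2.585
endloop
endfacet
facet normal 0.480 -0.409 -0.776
outer loop
vertex 2.837 -0.785 1.396
vertex 2.305 -1.369 1.375
vertex 2.289 -0.675 0.999
endloop
endfacet
facet normal 0.361 0.898 -0.250
outer loop
vertex 2.837 -0.785 1.396
vertex 2.289 -0.675 0.999
vertex 2.087 -0.147 2.607
endloop
endfacet
facet normal 0.363 0.898 -0.249
outer loop
vertex 2.087 -0.147 2.607
vertex 2.289 -0.675 0.999
vertex 1.54 -0.036 2.209
endloop
endfacet
facet normal -0.481 0.409 0.775
outer loop
vertex 2.087 -0.147 2.607
vertex 1.54 -0.036 2.209
vertex 1.555 -0.731 2.585
endloop
endfacet
facet normal 0.480 -0.409 -0.776
outer loop
vertex 2.289 -0.675 0.999
vertex 2.305 -1.369 1.375
vertex 1.753 -1.087 0.885
endloop
endfacet
facet normal -0.398 0.686 -0.609
outer loop
vertex 2.289 -0.675 0.999
vertex 1.753 -1.087 0.885
vertex 1.54 -0.036 2.209
endloop
endfacet
facet normal -0.398 0.686 -0.609
outer loop
vertex 1.54 -0.036 2.209
vertex 1.753 -1.087 0.885
vertex 1.004 -0.448 2.095
endloop
endfacet
facet normal -0.480 0.409 0.776
outer loop
vertex 1.54 -0.036 2.209
vertex 1.004 -0.448 2.095
vertex 1.555 -0.731 2.585
endloop
endfacet
facet normal 0.481 -0.408 -0.776
outer loop
vertex 1.753 -1.087 0.885
vertex 2.305 -1.369 1.375
vertex 1.633 -1.712 1.139
endloop
endfacet
facet normal -0.859 -0.042 -0.510
outer loop
vertex 1.753 -1.087 0.885
vertex 1.633 -1.712 1.139
vertex 1.004 -0.448 2.095
endloop
endfacet
facet normal -0.859 -0.042 -0.510
outer loop
vertex 1.004 -0.448 2.095
vertex 1.633 -1.712 1.139
vertex 0.883 -1.073 2.35
endloop
endfacet
facet normal -0.480 0.409 0.776
outer loop
vertex 1.004 -0.448 2.095
vertex 0.883 -1.073 2.35
vertex 1.555 -0.731 2.585
endloop
endfacet
facet normal 0.481 -0.410 -0.775
outer loop
vertex 1.633 -1.712 1.139
vertex 2.305 -1.369 1.375
vertex 2.018 -2.079 1.572
endloop
endfacet
facet normal -0.673 -0.739 -0.027
outer loop
vertex 1.633 -1.712 1.139
vertex 2.018 -2.079 1.572
vertex 0.883 -1.073 2.35
endloop
endfacet
facet normal -0.673 -0.739 -0.026
outer loop
vertex 0.883 -1.073 2.35
vertex 2.018 -2.079 1.572
vertex 1.269 -1.44 2.782
endloop
endfacet
facet normal -0.480 0.409 0.776
outer loop
vertex 0.883 -1.073 2.35
vertex 1.269 -1.44 2.782
vertex 1.555 -0.731 2.585
endloop
endfacet
facet normal 0.481 -0.409 -0.775
outer loop
vertex 2.018 -2.079 1.572
vertex 2.305 -1.369 1.375
vertex 2.619 -1.911 1.856
endloop
endfacet
facet normal 0.020 -0.879 0.477
outer loop
vertex 2.018 -2.079 1.572
vertex 2.619 -1.911 1.856
vertex 1.269 -1.44 2.782
endloop
endfacet
facet normal 0.020 -0.879 0.476
outer loop
vertex 1.269 -1.44 2.782
vertex 2.619 -1.911 1.856
vertex 1.87 -1.273 3.066
endloop
endfacet
facet normal -0.480 0.409 0.776
outer loop
vertex 1.269 -1.44 2.782
vertex 1.87 -1.273 3.066
vertex 1.555 -0.731 2.585
endloop
endfacet
facet normal 0.481 -0.410 -0.775
outer loop
vertex 2.619 -1.911 1.856
vertex 2.305 -1.369 1.375
vertex 2.983 -1.336 1.778
endloop
endfacet
facet normal 0.698 -0.358 0.621
outer loop
vertex 2.619 -1.911 1.856
vertex 2.983 -1.336 1.778
vertex 1.87 -1.273 3.066
endloop
endfacet
facet normal 0.698 -0.358 0.621
outer loop
vertex 1.87 -1.273 3.066
vertex 2.983 -1.336 1.778
vertex 2.234 -0.698 2.988
endloop
endfacet
facet normal -0.480 0.409 0.776
outer loop
vertex 1.87 -1.273 3.066
vertex 2.234 -0.698 2.988
vertex 1.555 -0.731 2.585
endloop
endfacet
facet normal -0.607 0.615 -0.504
outer loop
vertex -1.626 2.305 -1.702
vertex -0.283 3.141 -2.299
vertex -1.58 1.439 -2.814
endloop
endfacet
facet normal -0.794 -0.495 0.352
outer loop
vertex -0.337 0.179 -1.781
vertex -1.626 2.305 -1.702
vertex -1.58 1.439 -2.814
endloop
endfacet
facet normal -0.607 0.615 -0.503
outer loop
vertex -1.58 1.439 -2.814
vertex -0.283 3.141 -2.299
vertex -0.238 2.275 -3.411
endloop
endfacet
facet normal 0.032 -0.615 -0.788
outer loop
vertex -0.238 2.275 -3.411
vertex -0.337 0.179 -1.781
vertex -1.58 1.439 -2.814
endloop
endfacet
facet normal -0.032 0.615 0.788
outer loop
vertex -1.626 2.305 -1.702
vertex 0.96 1.881 -1.266
vertex -0.283 3.141 -2.299
endloop
endfacet
facet normal -0.794 -0.495 0.353
outer loop
vertex -0.382 1.045 -0.669
vertex -1.626 2.305 -1.702
vertex -0.337 0.179 -1.781
endloop
endfacet
facet normal -0.032 0.615 0.788
outer loop
vertex -0.382 1.045 -0.669
vertex 0.96 1.881 -1.266
vertex -1.626 2.305 -1.702
endloop
endfacet
facet normal 0.794 0.494 -0.353
outer loop
vertex -0.283 3.141 -2.299
vertex 0.96 1.881 -1.266
vertex -0.238 2.275 -3.411
endloop
endfacet
facet normal 0.032 -0.615 -0.788
outer loop
vertex 1.006 1.015 -2.378
vertex -0.337 0.179 -1.781
vertex -0.238 2.275 -3.411
endloop
endfacet
facet normal 0.794 0.495 -0.353
outer loop
vertex -0.238 2.275 -3.411
vertex 0.96 1.881 -1.266
vertex 1.006 1.015 -2.378
endloop
endfacet
facet normal 0.607 -0.615 0.504
outer loop
vertex 1.006 1.015 -2.378
vertex -0.382 1.045 -0.669
vertex -0.337 0.179 -1.781
endloop
endfacet
facet normal 0.607 -0.615 0.504
outer loop
vertex 0.96 1.881 -1.266
vertex -0.382 1.045 -0.669
vertex 1.006 1.015 -2.378
endloop
endfacet

endsolid


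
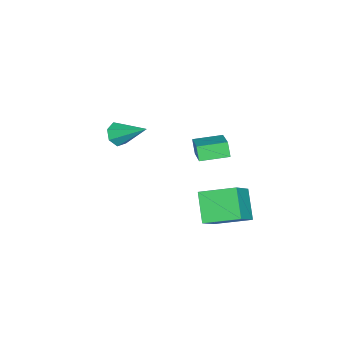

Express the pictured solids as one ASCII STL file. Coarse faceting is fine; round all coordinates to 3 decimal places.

solid 
facet normal -0.800 -0.394 -0.453
outer loop
vertex -2.127 0.091 2.617
vertex -2.842 1.392 2.748
vertex -1.817 0.339 1.854
endloop
endfacet
facet normal 0.480 -0.873 -0.089
outer loop
vertex -0.338 1.068 2.692
vertex -2.127 0.091 2.617
vertex -1.817 0.339 1.854
endloop
endfacet
facet normal -0.800 -0.394 -0.453
outer loop
vertex -1.817 0.339 1.854
vertex -2.842 1.392 2.748
vertex -2.532 1.639 1.985
endloop
endfacet
facet normal 0.361 0.288 -0.887
outer loop
vertex -2.532 1.639 1.985
vertex -0.338 1.068 2.692
vertex -1.817 0.339 1.854
endloop
endfacet
facet normal -0.361 -0.288 0.887
outer loop
vertex -2.127 0.091 2.617
vertex -1.363 2.121 3.586
vertex -2.842 1.392 2.748
endloop
endfacet
facet normal 0.480 -0.873 -0.087
outer loop
vertex -0.648 0.821 3.455
vertex -2.127 0.091 2.617
vertex -0.338 1.068 2.692
endloop
endfacet
facet normal -0.361 -0.288 0.887
outer loop
vertex -0.648 0.821 3.455
vertex -1.363 2.121 3.586
vertex -2.127 0.091 2.617
endloop
endfacet
facet normal -0.480 0.873 0.088
outer loop
vertex -2.842 1.392 2.748
vertex -1.363 2.121 3.586
vertex -2.532 1.639 1.985
endloop
endfacet
facet normal 0.361 0.288 -0.887
outer loop
vertex -1.053 2.369 2.823
vertex -0.338 1.068 2.692
vertex -2.532 1.639 1.985
endloop
endfacet
facet normal -0.481 0.872 0.088
outer loop
vertex -2.532 1.639 1.985
vertex -1.363 2.121 3.586
vertex -1.053 2.369 2.823
endloop
endfacet
facet normal 0.800 0.394 0.453
outer loop
vertex -1.053 2.369 2.823
vertex -0.648 0.821 3.455
vertex -0.338 1.068 2.692
endloop
endfacet
facet normal 0.800 0.394 0.453
outer loop
vertex -1.363 2.121 3.586
vertex -0.648 0.821 3.455
vertex -1.053 2.369 2.823
endloop
endfacet
facet normal -0.749 0.054 -0.660
outer loop
vertex -2.339 0.958 -1.43
vertex -2.715 2.763 -0.856
vertex -1.206 1.587 -2.664
endloop
endfacet
facet normal 0.195 -0.935 -0.298
outer loop
vertex 0.315 1.477 -1.324
vertex -2.339 0.958 -1.43
vertex -1.206 1.587 -2.664
endloop
endfacet
facet normal -0.749 0.054 -0.660
outer loop
vertex -1.206 1.587 -2.664
vertex -2.715 2.763 -0.856
vertex -1.582 3.391 -2.09
endloop
endfacet
facet normal 0.633 0.351 -0.690
outer loop
vertex -1.582 3.391 -2.09
vertex 0.315 1.477 -1.324
vertex -1.206 1.587 -2.664
endloop
endfacet
facet normal -0.633 -0.351 0.690
outer loop
vertex -2.339 0.958 -1.43
vertex -1.194 2.653 0.484
vertex -2.715 2.763 -0.856
endloop
endfacet
facet normal 0.195 -0.935 -0.297
outer loop
vertex -0.818 0.849 -0.09
vertex -2.339 0.958 -1.43
vertex 0.315 1.477 -1.324
endloop
endfacet
facet normal -0.633 -0.351 0.690
outer loop
vertex -0.818 0.849 -0.09
vertex -1.194 2.653 0.484
vertex -2.339 0.958 -1.43
endloop
endfacet
facet normal -0.194 0.935 0.297
outer loop
vertex -2.715 2.763 -0.856
vertex -1.194 2.653 0.484
vertex -1.582 3.391 -2.09
endloop
endfacet
facet normal 0.633 0.351 -0.690
outer loop
vertex -0.061 3.282 -0.75
vertex 0.315 1.477 -1.324
vertex -1.582 3.391 -2.09
endloop
endfacet
facet normal -0.195 0.935 0.297
outer loop
vertex -1.582 3.391 -2.09
vertex -1.194 2.653 0.484
vertex -0.061 3.282 -0.75
endloop
endfacet
facet normal 0.749 -0.054 0.660
outer loop
vertex -0.061 3.282 -0.75
vertex -0.818 0.849 -0.09
vertex 0.315 1.477 -1.324
endloop
endfacet
facet normal 0.749 -0.054 0.660
outer loop
vertex -1.194 2.653 0.484
vertex -0.818 0.849 -0.09
vertex -0.061 3.282 -0.75
endloop
endfacet
facet normal -0.174 -0.812 -0.557
outer loop
vertex -2.905 -4.096 0.265
vertex -3.459 -4.287 0.717
vertex -3.483 -3.865 0.109
endloop
endfacet
facet normal 0.432 0.687 -0.584
outer loop
vertex -2.905 -4.096 0.265
vertex -3.483 -3.865 0.109
vertex -3.101 -2.613 1.863
endloop
endfacet
facet normal -0.173 -0.812 -0.557
outer loop
vertex -3.483 -3.865 0.109
vertex -3.459 -4.287 0.717
vertex -4.043 -3.952 0.41
endloop
endfacet
facet normal -0.381 0.790 -0.481
outer loop
vertex -3.483 -3.865 0.109
vertex -4.043 -3.952 0.41
vertex -3.101 -2.613 1.863
endloop
endfacet
facet normal -0.174 -0.813 -0.556
outer loop
vertex -4.043 -3.952 0.41
vertex -3.459 -4.287 0.717
vertex -4.164 -4.29 0.942
endloop
endfacet
facet normal -0.866 0.487 0.113
outer loop
vertex -4.043 -3.952 0.41
vertex -4.164 -4.29 0.942
vertex -3.101 -2.613 1.863
endloop
endfacet
facet normal -0.174 -0.812 -0.557
outer loop
vertex -4.164 -4.29 0.942
vertex -3.459 -4.287 0.717
vertex -3.754 -4.626 1.304
endloop
endfacet
facet normal -0.659 0.005 0.752
outer loop
vertex -4.164 -4.29 0.942
vertex -3.754 -4.626 1.304
vertex -3.101 -2.613 1.863
endloop
endfacet
facet normal -0.175 -0.812 -0.557
outer loop
vertex -3.754 -4.626 1.304
vertex -3.459 -4.287 0.717
vertex -3.122 -4.707 1.224
endloop
endfacet
facet normal 0.083 -0.292 0.953
outer loop
vertex -3.754 -4.626 1.304
vertex -3.122 -4.707 1.224
vertex -3.101 -2.613 1.863
endloop
endfacet
facet normal -0.174 -0.812 -0.557
outer loop
vertex -3.122 -4.707 1.224
vertex -3.459 -4.287 0.717
vertex -2.744 -4.471 0.762
endloop
endfacet
facet normal 0.804 -0.181 0.566
outer loop
vertex -3.122 -4.707 1.224
vertex -2.744 -4.471 0.762
vertex -3.101 -2.613 1.863
endloop
endfacet
facet normal -0.174 -0.812 -0.557
outer loop
vertex -2.744 -4.471 0.762
vertex -3.459 -4.287 0.717
vertex -2.905 -4.096 0.265
endloop
endfacet
facet normal 0.960 0.255 -0.119
outer loop
vertex -2.744 -4.471 0.762
vertex -2.905 -4.096 0.265
vertex -3.101 -2.613 1.863
endloop
endfacet

endsolid


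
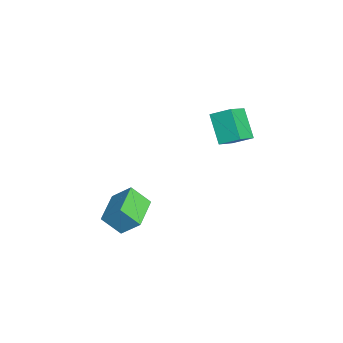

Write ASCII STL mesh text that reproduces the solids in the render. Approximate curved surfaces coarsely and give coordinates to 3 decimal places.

solid 
facet normal -0.661 0.512 -0.549
outer loop
vertex -1.485 3.064 3.307
vertex -1.145 4.214 3.97
vertex -0.005 3.447 1.882
endloop
endfacet
facet normal -0.248 -0.839 -0.483
outer loop
vertex 1.185 2.526 2.87
vertex -1.485 3.064 3.307
vertex -0.005 3.447 1.882
endloop
endfacet
facet normal -0.661 0.512 -0.549
outer loop
vertex -0.005 3.447 1.882
vertex -1.145 4.214 3.97
vertex 0.335 4.597 2.545
endloop
endfacet
facet normal 0.708 0.184 -0.682
outer loop
vertex 0.335 4.597 2.545
vertex 1.185 2.526 2.87
vertex -0.005 3.447 1.882
endloop
endfacet
facet normal -0.708 -0.184 0.682
outer loop
vertex -1.485 3.064 3.307
vertex 0.045 3.293 4.958
vertex -1.145 4.214 3.97
endloop
endfacet
facet normal -0.248 -0.839 -0.483
outer loop
vertex -0.295 2.143 4.295
vertex -1.485 3.064 3.307
vertex 1.185 2.526 2.87
endloop
endfacet
facet normal -0.708 -0.184 0.682
outer loop
vertex -0.295 2.143 4.295
vertex 0.045 3.293 4.958
vertex -1.485 3.064 3.307
endloop
endfacet
facet normal 0.248 0.839 0.483
outer loop
vertex -1.145 4.214 3.97
vertex 0.045 3.293 4.958
vertex 0.335 4.597 2.545
endloop
endfacet
facet normal 0.708 0.184 -0.682
outer loop
vertex 1.525 3.676 3.533
vertex 1.185 2.526 2.87
vertex 0.335 4.597 2.545
endloop
endfacet
facet normal 0.248 0.839 0.483
outer loop
vertex 0.335 4.597 2.545
vertex 0.045 3.293 4.958
vertex 1.525 3.676 3.533
endloop
endfacet
facet normal 0.661 -0.512 0.549
outer loop
vertex 1.525 3.676 3.533
vertex -0.295 2.143 4.295
vertex 1.185 2.526 2.87
endloop
endfacet
facet normal 0.661 -0.512 0.549
outer loop
vertex 0.045 3.293 4.958
vertex -0.295 2.143 4.295
vertex 1.525 3.676 3.533
endloop
endfacet
facet normal -0.935 0.348 0.072
outer loop
vertex -0.384 -2.337 -2.077
vertex -0.056 -1.219 -3.217
vertex -0.882 -3.423 -3.286
endloop
endfacet
facet normal -0.201 -0.686 0.699
outer loop
vertex 1.156 -4.181 -3.443
vertex -0.384 -2.337 -2.077
vertex -0.882 -3.423 -3.286
endloop
endfacet
facet normal -0.935 0.348 0.072
outer loop
vertex -0.882 -3.423 -3.286
vertex -0.056 -1.219 -3.217
vertex -0.554 -2.305 -4.426
endloop
endfacet
facet normal -0.293 -0.639 -0.711
outer loop
vertex -0.554 -2.305 -4.426
vertex 1.156 -4.181 -3.443
vertex -0.882 -3.423 -3.286
endloop
endfacet
facet normal 0.293 0.639 0.711
outer loop
vertex -0.384 -2.337 -2.077
vertex 1.982 -1.977 -3.374
vertex -0.056 -1.219 -3.217
endloop
endfacet
facet normal -0.201 -0.686 0.699
outer loop
vertex 1.654 -3.095 -2.234
vertex -0.384 -2.337 -2.077
vertex 1.156 -4.181 -3.443
endloop
endfacet
facet normal 0.293 0.639 0.711
outer loop
vertex 1.654 -3.095 -2.234
vertex 1.982 -1.977 -3.374
vertex -0.384 -2.337 -2.077
endloop
endfacet
facet normal 0.201 0.686 -0.699
outer loop
vertex -0.056 -1.219 -3.217
vertex 1.982 -1.977 -3.374
vertex -0.554 -2.305 -4.426
endloop
endfacet
facet normal -0.293 -0.639 -0.711
outer loop
vertex 1.484 -3.063 -4.583
vertex 1.156 -4.181 -3.443
vertex -0.554 -2.305 -4.426
endloop
endfacet
facet normal 0.201 0.686 -0.699
outer loop
vertex -0.554 -2.305 -4.426
vertex 1.982 -1.977 -3.374
vertex 1.484 -3.063 -4.583
endloop
endfacet
facet normal 0.935 -0.348 -0.072
outer loop
vertex 1.484 -3.063 -4.583
vertex 1.654 -3.095 -2.234
vertex 1.156 -4.181 -3.443
endloop
endfacet
facet normal 0.935 -0.348 -0.072
outer loop
vertex 1.982 -1.977 -3.374
vertex 1.654 -3.095 -2.234
vertex 1.484 -3.063 -4.583
endloop
endfacet

endsolid


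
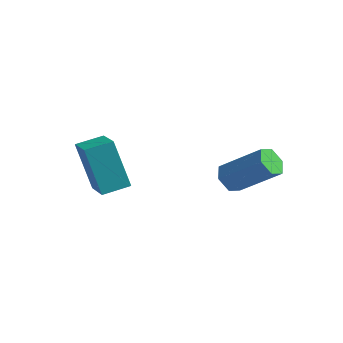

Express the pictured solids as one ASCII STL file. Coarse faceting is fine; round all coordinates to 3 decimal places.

solid 
facet normal -0.719 0.590 -0.366
outer loop
vertex -2.405 -2.401 1.234
vertex -1.888 -1.67 1.397
vertex -1.713 -2.538 -0.346
endloop
endfacet
facet normal -0.569 -0.803 -0.180
outer loop
vertex -0.872 -3.23 0.083
vertex -2.405 -2.401 1.234
vertex -1.713 -2.538 -0.346
endloop
endfacet
facet normal -0.718 0.591 -0.367
outer loop
vertex -1.713 -2.538 -0.346
vertex -1.888 -1.67 1.397
vertex -1.196 -1.808 -0.182
endloop
endfacet
facet normal 0.401 -0.079 -0.913
outer loop
vertex -1.196 -1.808 -0.182
vertex -0.872 -3.23 0.083
vertex -1.713 -2.538 -0.346
endloop
endfacet
facet normal -0.400 0.080 0.913
outer loop
vertex -2.405 -2.401 1.234
vertex -1.047 -2.362 1.826
vertex -1.888 -1.67 1.397
endloop
endfacet
facet normal -0.569 -0.803 -0.179
outer loop
vertex -1.564 -3.092 1.662
vertex -2.405 -2.401 1.234
vertex -0.872 -3.23 0.083
endloop
endfacet
facet normal -0.400 0.078 0.913
outer loop
vertex -1.564 -3.092 1.662
vertex -1.047 -2.362 1.826
vertex -2.405 -2.401 1.234
endloop
endfacet
facet normal 0.569 0.803 0.179
outer loop
vertex -1.888 -1.67 1.397
vertex -1.047 -2.362 1.826
vertex -1.196 -1.808 -0.182
endloop
endfacet
facet normal 0.400 -0.079 -0.913
outer loop
vertex -0.355 -2.499 0.246
vertex -0.872 -3.23 0.083
vertex -1.196 -1.808 -0.182
endloop
endfacet
facet normal 0.568 0.803 0.179
outer loop
vertex -1.196 -1.808 -0.182
vertex -1.047 -2.362 1.826
vertex -0.355 -2.499 0.246
endloop
endfacet
facet normal 0.719 -0.590 0.367
outer loop
vertex -0.355 -2.499 0.246
vertex -1.564 -3.092 1.662
vertex -0.872 -3.23 0.083
endloop
endfacet
facet normal 0.719 -0.591 0.366
outer loop
vertex -1.047 -2.362 1.826
vertex -1.564 -3.092 1.662
vertex -0.355 -2.499 0.246
endloop
endfacet
facet normal -0.755 -0.175 -0.632
outer loop
vertex 1.26 0.935 -1.36
vertex 0.908 0.891 -0.927
vertex 0.994 1.389 -1.168
endloop
endfacet
facet normal 0.452 0.559 -0.696
outer loop
vertex 1.26 0.935 -1.36
vertex 0.994 1.389 -1.168
vertex 2.544 1.233 -0.287
endloop
endfacet
facet normal 0.452 0.559 -0.696
outer loop
vertex 2.544 1.233 -0.287
vertex 0.994 1.389 -1.168
vertex 2.278 1.687 -0.095
endloop
endfacet
facet normal 0.756 0.176 0.631
outer loop
vertex 2.544 1.233 -0.287
vertex 2.278 1.687 -0.095
vertex 2.192 1.189 0.147
endloop
endfacet
facet normal -0.755 -0.175 -0.632
outer loop
vertex 0.994 1.389 -1.168
vertex 0.908 0.891 -0.927
vertex 0.642 1.345 -0.735
endloop
endfacet
facet normal -0.185 0.981 -0.051
outer loop
vertex 0.994 1.389 -1.168
vertex 0.642 1.345 -0.735
vertex 2.278 1.687 -0.095
endloop
endfacet
facet normal -0.185 0.981 -0.051
outer loop
vertex 2.278 1.687 -0.095
vertex 0.642 1.345 -0.735
vertex 1.926 1.643 0.338
endloop
endfacet
facet normal 0.755 0.177 0.632
outer loop
vertex 2.278 1.687 -0.095
vertex 1.926 1.643 0.338
vertex 2.192 1.189 0.147
endloop
endfacet
facet normal -0.756 -0.176 -0.631
outer loop
vertex 0.642 1.345 -0.735
vertex 0.908 0.891 -0.927
vertex 0.556 0.847 -0.493
endloop
endfacet
facet normal -0.637 0.423 0.645
outer loop
vertex 0.642 1.345 -0.735
vertex 0.556 0.847 -0.493
vertex 1.926 1.643 0.338
endloop
endfacet
facet normal -0.637 0.423 0.645
outer loop
vertex 1.926 1.643 0.338
vertex 0.556 0.847 -0.493
vertex 1.84 1.145 0.58
endloop
endfacet
facet normal 0.755 0.177 0.632
outer loop
vertex 1.926 1.643 0.338
vertex 1.84 1.145 0.58
vertex 2.192 1.189 0.147
endloop
endfacet
facet normal -0.756 -0.176 -0.631
outer loop
vertex 0.556 0.847 -0.493
vertex 0.908 0.891 -0.927
vertex 0.822 0.393 -0.685
endloop
endfacet
facet normal -0.452 -0.559 0.696
outer loop
vertex 0.556 0.847 -0.493
vertex 0.822 0.393 -0.685
vertex 1.84 1.145 0.58
endloop
endfacet
facet normal -0.452 -0.559 0.696
outer loop
vertex 1.84 1.145 0.58
vertex 0.822 0.393 -0.685
vertex 2.106 0.691 0.388
endloop
endfacet
facet normal 0.755 0.175 0.632
outer loop
vertex 1.84 1.145 0.58
vertex 2.106 0.691 0.388
vertex 2.192 1.189 0.147
endloop
endfacet
facet normal -0.755 -0.177 -0.632
outer loop
vertex 0.822 0.393 -0.685
vertex 0.908 0.891 -0.927
vertex 1.174 0.437 -1.118
endloop
endfacet
facet normal 0.185 -0.981 0.051
outer loop
vertex 0.822 0.393 -0.685
vertex 1.174 0.437 -1.118
vertex 2.106 0.691 0.388
endloop
endfacet
facet normal 0.185 -0.981 0.051
outer loop
vertex 2.106 0.691 0.388
vertex 1.174 0.437 -1.118
vertex 2.458 0.735 -0.045
endloop
endfacet
facet normal 0.755 0.175 0.632
outer loop
vertex 2.106 0.691 0.388
vertex 2.458 0.735 -0.045
vertex 2.192 1.189 0.147
endloop
endfacet
facet normal -0.755 -0.177 -0.632
outer loop
vertex 1.174 0.437 -1.118
vertex 0.908 0.891 -0.927
vertex 1.26 0.935 -1.36
endloop
endfacet
facet normal 0.637 -0.423 -0.645
outer loop
vertex 1.174 0.437 -1.118
vertex 1.26 0.935 -1.36
vertex 2.458 0.735 -0.045
endloop
endfacet
facet normal 0.637 -0.423 -0.645
outer loop
vertex 2.458 0.735 -0.045
vertex 1.26 0.935 -1.36
vertex 2.544 1.233 -0.287
endloop
endfacet
facet normal 0.756 0.176 0.631
outer loop
vertex 2.458 0.735 -0.045
vertex 2.544 1.233 -0.287
vertex 2.192 1.189 0.147
endloop
endfacet

endsolid


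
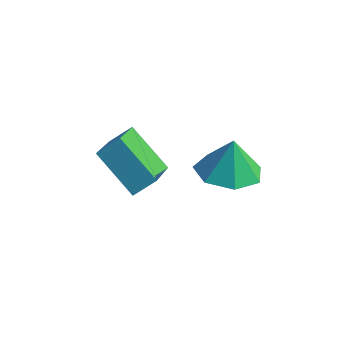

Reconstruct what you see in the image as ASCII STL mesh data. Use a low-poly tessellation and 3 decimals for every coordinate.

solid 
facet normal -0.589 -0.583 -0.560
outer loop
vertex 1.365 1.418 0.641
vertex 0.096 1.783 1.596
vertex 0.947 2.925 -0.49
endloop
endfacet
facet normal 0.779 -0.224 -0.586
outer loop
vertex 1.424 3.397 -0.036
vertex 1.365 1.418 0.641
vertex 0.947 2.925 -0.49
endloop
endfacet
facet normal -0.589 -0.583 -0.560
outer loop
vertex 0.947 2.925 -0.49
vertex 0.096 1.783 1.596
vertex -0.322 3.29 0.466
endloop
endfacet
facet normal -0.216 0.781 -0.585
outer loop
vertex -0.322 3.29 0.466
vertex 1.424 3.397 -0.036
vertex 0.947 2.925 -0.49
endloop
endfacet
facet normal 0.216 -0.781 0.586
outer loop
vertex 1.365 1.418 0.641
vertex 0.573 2.255 2.05
vertex 0.096 1.783 1.596
endloop
endfacet
facet normal 0.778 -0.224 -0.586
outer loop
vertex 1.842 1.89 1.094
vertex 1.365 1.418 0.641
vertex 1.424 3.397 -0.036
endloop
endfacet
facet normal 0.217 -0.781 0.586
outer loop
vertex 1.842 1.89 1.094
vertex 0.573 2.255 2.05
vertex 1.365 1.418 0.641
endloop
endfacet
facet normal -0.779 0.223 0.586
outer loop
vertex 0.096 1.783 1.596
vertex 0.573 2.255 2.05
vertex -0.322 3.29 0.466
endloop
endfacet
facet normal -0.216 0.781 -0.586
outer loop
vertex 0.155 3.762 0.919
vertex 1.424 3.397 -0.036
vertex -0.322 3.29 0.466
endloop
endfacet
facet normal -0.779 0.224 0.586
outer loop
vertex -0.322 3.29 0.466
vertex 0.573 2.255 2.05
vertex 0.155 3.762 0.919
endloop
endfacet
facet normal 0.589 0.583 0.560
outer loop
vertex 0.155 3.762 0.919
vertex 1.842 1.89 1.094
vertex 1.424 3.397 -0.036
endloop
endfacet
facet normal 0.589 0.583 0.559
outer loop
vertex 0.573 2.255 2.05
vertex 1.842 1.89 1.094
vertex 0.155 3.762 0.919
endloop
endfacet
facet normal -0.011 -0.251 -0.968
outer loop
vertex 3.765 2.626 0.881
vertex 3.224 3.395 0.688
vertex 4.181 3.323 0.696
endloop
endfacet
facet normal 0.701 -0.240 0.671
outer loop
vertex 3.765 2.626 0.881
vertex 4.181 3.323 0.696
vertex 3.236 3.685 1.812
endloop
endfacet
facet normal -0.011 -0.249 -0.968
outer loop
vertex 4.181 3.323 0.696
vertex 3.224 3.395 0.688
vertex 3.877 4.075 0.506
endloop
endfacet
facet normal 0.753 0.430 0.498
outer loop
vertex 4.181 3.323 0.696
vertex 3.877 4.075 0.506
vertex 3.236 3.685 1.812
endloop
endfacet
facet normal -0.011 -0.249 -0.968
outer loop
vertex 3.877 4.075 0.506
vertex 3.224 3.395 0.688
vertex 3.081 4.315 0.453
endloop
endfacet
facet normal 0.243 0.890 0.385
outer loop
vertex 3.877 4.075 0.506
vertex 3.081 4.315 0.453
vertex 3.236 3.685 1.812
endloop
endfacet
facet normal -0.011 -0.249 -0.968
outer loop
vertex 3.081 4.315 0.453
vertex 3.224 3.395 0.688
vertex 2.392 3.862 0.577
endloop
endfacet
facet normal -0.445 0.792 0.418
outer loop
vertex 3.081 4.315 0.453
vertex 2.392 3.862 0.577
vertex 3.236 3.685 1.812
endloop
endfacet
facet normal -0.011 -0.250 -0.968
outer loop
vertex 2.392 3.862 0.577
vertex 3.224 3.395 0.688
vertex 2.33 3.058 0.785
endloop
endfacet
facet normal -0.793 0.209 0.572
outer loop
vertex 2.392 3.862 0.577
vertex 2.33 3.058 0.785
vertex 3.236 3.685 1.812
endloop
endfacet
facet normal -0.010 -0.251 -0.968
outer loop
vertex 2.33 3.058 0.785
vertex 3.224 3.395 0.688
vertex 2.941 2.508 0.921
endloop
endfacet
facet normal -0.539 -0.418 0.731
outer loop
vertex 2.33 3.058 0.785
vertex 2.941 2.508 0.921
vertex 3.236 3.685 1.812
endloop
endfacet
facet normal -0.011 -0.251 -0.968
outer loop
vertex 2.941 2.508 0.921
vertex 3.224 3.395 0.688
vertex 3.765 2.626 0.881
endloop
endfacet
facet normal 0.126 -0.619 0.775
outer loop
vertex 2.941 2.508 0.921
vertex 3.765 2.626 0.881
vertex 3.236 3.685 1.812
endloop
endfacet

endsolid


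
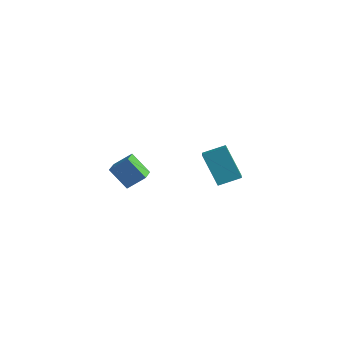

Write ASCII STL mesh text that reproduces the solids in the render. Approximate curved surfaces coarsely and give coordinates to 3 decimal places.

solid 
facet normal -0.633 -0.691 -0.350
outer loop
vertex 2.238 1.232 2.888
vertex 1.433 2.301 2.234
vertex 3.336 1.055 1.25
endloop
endfacet
facet normal 0.541 -0.717 0.440
outer loop
vertex 4.127 1.919 1.686
vertex 2.238 1.232 2.888
vertex 3.336 1.055 1.25
endloop
endfacet
facet normal -0.633 -0.691 -0.349
outer loop
vertex 3.336 1.055 1.25
vertex 1.433 2.301 2.234
vertex 2.53 2.125 0.595
endloop
endfacet
facet normal 0.554 -0.089 -0.828
outer loop
vertex 2.53 2.125 0.595
vertex 4.127 1.919 1.686
vertex 3.336 1.055 1.25
endloop
endfacet
facet normal -0.554 0.089 0.828
outer loop
vertex 2.238 1.232 2.888
vertex 2.224 3.165 2.67
vertex 1.433 2.301 2.234
endloop
endfacet
facet normal 0.540 -0.718 0.439
outer loop
vertex 3.03 2.095 3.325
vertex 2.238 1.232 2.888
vertex 4.127 1.919 1.686
endloop
endfacet
facet normal -0.554 0.089 0.828
outer loop
vertex 3.03 2.095 3.325
vertex 2.224 3.165 2.67
vertex 2.238 1.232 2.888
endloop
endfacet
facet normal -0.541 0.717 -0.439
outer loop
vertex 1.433 2.301 2.234
vertex 2.224 3.165 2.67
vertex 2.53 2.125 0.595
endloop
endfacet
facet normal 0.554 -0.089 -0.828
outer loop
vertex 3.322 2.988 1.032
vertex 4.127 1.919 1.686
vertex 2.53 2.125 0.595
endloop
endfacet
facet normal -0.540 0.718 -0.439
outer loop
vertex 2.53 2.125 0.595
vertex 2.224 3.165 2.67
vertex 3.322 2.988 1.032
endloop
endfacet
facet normal 0.633 0.691 0.350
outer loop
vertex 3.322 2.988 1.032
vertex 3.03 2.095 3.325
vertex 4.127 1.919 1.686
endloop
endfacet
facet normal 0.633 0.691 0.350
outer loop
vertex 2.224 3.165 2.67
vertex 3.03 2.095 3.325
vertex 3.322 2.988 1.032
endloop
endfacet
facet normal -0.586 -0.514 -0.627
outer loop
vertex -3.616 1.184 -0.378
vertex -4.196 2.242 -0.704
vertex -2.619 1.391 -1.48
endloop
endfacet
facet normal 0.464 -0.847 0.261
outer loop
vertex -1.904 2.018 -0.716
vertex -3.616 1.184 -0.378
vertex -2.619 1.391 -1.48
endloop
endfacet
facet normal -0.586 -0.514 -0.627
outer loop
vertex -2.619 1.391 -1.48
vertex -4.196 2.242 -0.704
vertex -3.199 2.449 -1.806
endloop
endfacet
facet normal 0.664 0.138 -0.735
outer loop
vertex -3.199 2.449 -1.806
vertex -1.904 2.018 -0.716
vertex -2.619 1.391 -1.48
endloop
endfacet
facet normal -0.664 -0.138 0.735
outer loop
vertex -3.616 1.184 -0.378
vertex -3.481 2.869 0.06
vertex -4.196 2.242 -0.704
endloop
endfacet
facet normal 0.464 -0.847 0.261
outer loop
vertex -2.901 1.811 0.386
vertex -3.616 1.184 -0.378
vertex -1.904 2.018 -0.716
endloop
endfacet
facet normal -0.664 -0.138 0.735
outer loop
vertex -2.901 1.811 0.386
vertex -3.481 2.869 0.06
vertex -3.616 1.184 -0.378
endloop
endfacet
facet normal -0.464 0.847 -0.261
outer loop
vertex -4.196 2.242 -0.704
vertex -3.481 2.869 0.06
vertex -3.199 2.449 -1.806
endloop
endfacet
facet normal 0.664 0.138 -0.735
outer loop
vertex -2.484 3.076 -1.042
vertex -1.904 2.018 -0.716
vertex -3.199 2.449 -1.806
endloop
endfacet
facet normal -0.464 0.847 -0.261
outer loop
vertex -3.199 2.449 -1.806
vertex -3.481 2.869 0.06
vertex -2.484 3.076 -1.042
endloop
endfacet
facet normal 0.586 0.514 0.627
outer loop
vertex -2.484 3.076 -1.042
vertex -2.901 1.811 0.386
vertex -1.904 2.018 -0.716
endloop
endfacet
facet normal 0.586 0.514 0.627
outer loop
vertex -3.481 2.869 0.06
vertex -2.901 1.811 0.386
vertex -2.484 3.076 -1.042
endloop
endfacet

endsolid
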